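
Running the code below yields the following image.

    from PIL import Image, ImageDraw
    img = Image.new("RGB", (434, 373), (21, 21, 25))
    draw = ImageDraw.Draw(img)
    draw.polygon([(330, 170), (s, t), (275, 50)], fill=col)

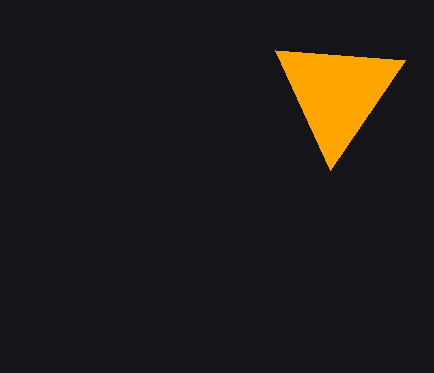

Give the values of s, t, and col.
s = 405; t = 60; col = 'orange'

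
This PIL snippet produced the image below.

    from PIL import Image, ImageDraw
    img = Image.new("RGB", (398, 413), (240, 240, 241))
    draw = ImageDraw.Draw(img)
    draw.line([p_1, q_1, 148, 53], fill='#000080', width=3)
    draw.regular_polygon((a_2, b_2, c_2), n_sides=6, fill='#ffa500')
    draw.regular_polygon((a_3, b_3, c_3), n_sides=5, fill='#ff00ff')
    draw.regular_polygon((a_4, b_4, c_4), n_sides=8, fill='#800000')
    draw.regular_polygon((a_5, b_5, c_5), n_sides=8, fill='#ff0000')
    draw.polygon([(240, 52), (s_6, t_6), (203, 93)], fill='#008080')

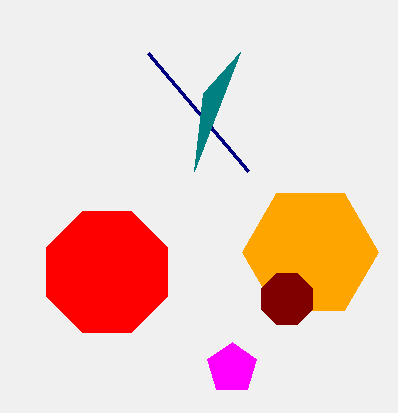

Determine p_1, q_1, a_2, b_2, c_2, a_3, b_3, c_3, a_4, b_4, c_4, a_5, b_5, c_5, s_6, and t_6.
p_1 = 248, q_1 = 171, a_2 = 310, b_2 = 252, c_2 = 68, a_3 = 232, b_3 = 368, c_3 = 26, a_4 = 287, b_4 = 299, c_4 = 28, a_5 = 107, b_5 = 272, c_5 = 65, s_6 = 194, t_6 = 171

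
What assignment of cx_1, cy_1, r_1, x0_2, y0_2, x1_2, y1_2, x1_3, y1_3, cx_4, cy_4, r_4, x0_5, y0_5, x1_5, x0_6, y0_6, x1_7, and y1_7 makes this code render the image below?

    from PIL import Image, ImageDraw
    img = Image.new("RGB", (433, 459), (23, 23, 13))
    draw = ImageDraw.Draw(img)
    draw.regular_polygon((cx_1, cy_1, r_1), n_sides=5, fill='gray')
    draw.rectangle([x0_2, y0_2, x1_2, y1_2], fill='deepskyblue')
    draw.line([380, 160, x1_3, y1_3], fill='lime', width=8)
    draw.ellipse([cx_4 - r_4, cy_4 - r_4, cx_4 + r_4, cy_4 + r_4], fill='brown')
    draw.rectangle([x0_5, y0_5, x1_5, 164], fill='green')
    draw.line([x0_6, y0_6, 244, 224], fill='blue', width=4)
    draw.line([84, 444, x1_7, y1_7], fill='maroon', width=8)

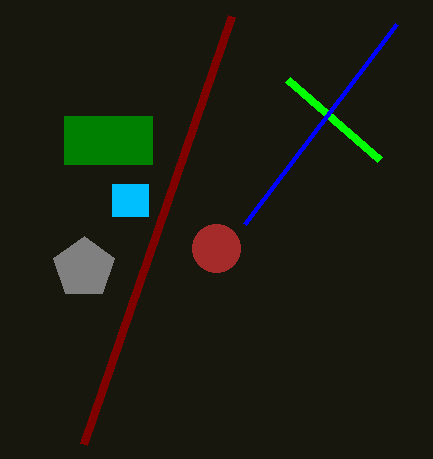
cx_1 = 84, cy_1 = 268, r_1 = 32, x0_2 = 112, y0_2 = 184, x1_2 = 148, y1_2 = 216, x1_3 = 288, y1_3 = 80, cx_4 = 216, cy_4 = 248, r_4 = 24, x0_5 = 64, y0_5 = 116, x1_5 = 152, x0_6 = 396, y0_6 = 24, x1_7 = 232, y1_7 = 16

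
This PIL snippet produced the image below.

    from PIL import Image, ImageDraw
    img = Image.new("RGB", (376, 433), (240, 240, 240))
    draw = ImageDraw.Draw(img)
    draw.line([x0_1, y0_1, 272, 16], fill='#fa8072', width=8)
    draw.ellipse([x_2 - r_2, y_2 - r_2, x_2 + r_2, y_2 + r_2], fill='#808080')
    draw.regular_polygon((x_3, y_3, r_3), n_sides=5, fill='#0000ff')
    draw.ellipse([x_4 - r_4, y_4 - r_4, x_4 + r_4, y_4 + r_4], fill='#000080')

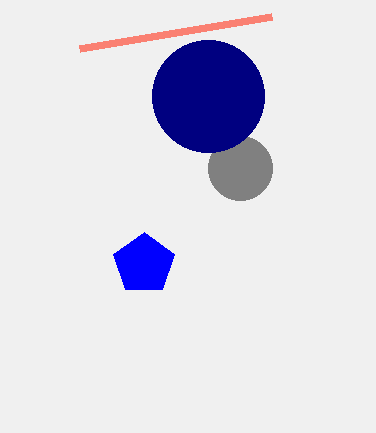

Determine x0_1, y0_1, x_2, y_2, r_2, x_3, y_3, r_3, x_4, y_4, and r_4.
x0_1 = 80
y0_1 = 48
x_2 = 240
y_2 = 168
r_2 = 32
x_3 = 144
y_3 = 264
r_3 = 32
x_4 = 208
y_4 = 96
r_4 = 56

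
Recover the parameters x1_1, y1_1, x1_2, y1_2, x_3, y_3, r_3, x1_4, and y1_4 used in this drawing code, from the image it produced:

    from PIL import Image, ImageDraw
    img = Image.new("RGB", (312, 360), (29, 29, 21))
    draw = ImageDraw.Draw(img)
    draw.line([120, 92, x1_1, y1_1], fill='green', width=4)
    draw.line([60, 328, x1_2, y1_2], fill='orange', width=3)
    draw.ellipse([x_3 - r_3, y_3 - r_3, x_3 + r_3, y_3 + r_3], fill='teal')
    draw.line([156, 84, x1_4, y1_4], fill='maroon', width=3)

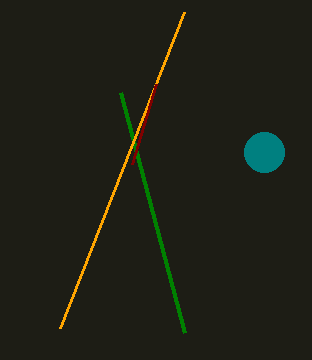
x1_1 = 184
y1_1 = 332
x1_2 = 184
y1_2 = 12
x_3 = 264
y_3 = 152
r_3 = 20
x1_4 = 132
y1_4 = 164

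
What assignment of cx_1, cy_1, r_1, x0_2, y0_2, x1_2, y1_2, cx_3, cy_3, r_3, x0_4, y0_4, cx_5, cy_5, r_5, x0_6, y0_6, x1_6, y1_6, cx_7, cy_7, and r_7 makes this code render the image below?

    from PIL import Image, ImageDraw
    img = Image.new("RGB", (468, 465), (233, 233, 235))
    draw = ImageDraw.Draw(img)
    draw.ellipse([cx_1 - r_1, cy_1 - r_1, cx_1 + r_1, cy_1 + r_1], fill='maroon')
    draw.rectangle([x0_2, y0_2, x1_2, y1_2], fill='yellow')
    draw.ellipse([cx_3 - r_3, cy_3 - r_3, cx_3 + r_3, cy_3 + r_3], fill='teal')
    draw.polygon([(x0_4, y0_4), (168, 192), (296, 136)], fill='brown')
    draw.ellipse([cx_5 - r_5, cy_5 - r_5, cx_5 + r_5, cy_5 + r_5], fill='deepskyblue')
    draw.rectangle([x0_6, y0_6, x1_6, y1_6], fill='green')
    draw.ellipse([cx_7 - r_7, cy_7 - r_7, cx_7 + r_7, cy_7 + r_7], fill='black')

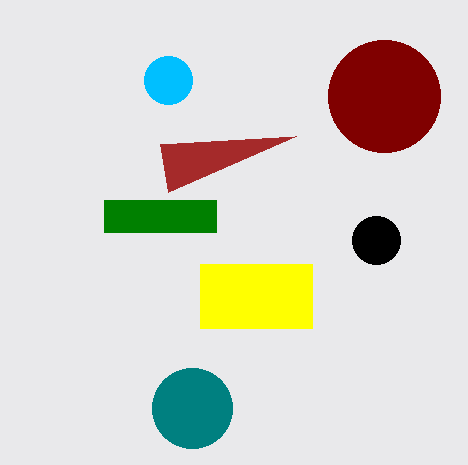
cx_1 = 384, cy_1 = 96, r_1 = 56, x0_2 = 200, y0_2 = 264, x1_2 = 312, y1_2 = 328, cx_3 = 192, cy_3 = 408, r_3 = 40, x0_4 = 160, y0_4 = 144, cx_5 = 168, cy_5 = 80, r_5 = 24, x0_6 = 104, y0_6 = 200, x1_6 = 216, y1_6 = 232, cx_7 = 376, cy_7 = 240, r_7 = 24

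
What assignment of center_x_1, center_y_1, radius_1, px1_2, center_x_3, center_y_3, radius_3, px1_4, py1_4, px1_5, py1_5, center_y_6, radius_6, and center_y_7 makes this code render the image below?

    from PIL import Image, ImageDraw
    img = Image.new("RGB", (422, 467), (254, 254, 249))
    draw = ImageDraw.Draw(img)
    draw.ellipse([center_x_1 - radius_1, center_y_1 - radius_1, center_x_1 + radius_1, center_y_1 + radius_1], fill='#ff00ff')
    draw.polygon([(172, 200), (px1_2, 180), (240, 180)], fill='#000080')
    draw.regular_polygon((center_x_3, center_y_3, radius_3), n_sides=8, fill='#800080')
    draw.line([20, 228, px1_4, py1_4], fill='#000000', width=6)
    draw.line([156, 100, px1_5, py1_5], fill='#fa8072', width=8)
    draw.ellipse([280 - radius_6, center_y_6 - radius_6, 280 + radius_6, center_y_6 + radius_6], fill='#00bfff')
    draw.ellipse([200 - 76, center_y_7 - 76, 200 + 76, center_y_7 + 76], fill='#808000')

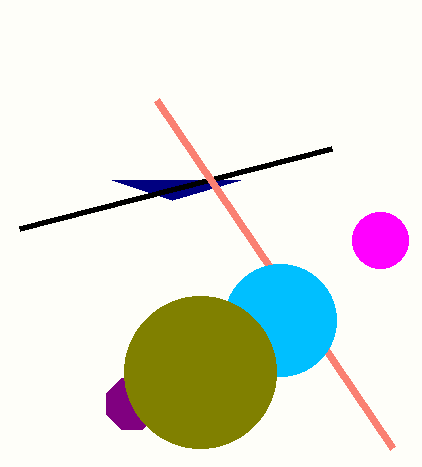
center_x_1 = 380, center_y_1 = 240, radius_1 = 28, px1_2 = 112, center_x_3 = 132, center_y_3 = 404, radius_3 = 28, px1_4 = 332, py1_4 = 148, px1_5 = 392, py1_5 = 448, center_y_6 = 320, radius_6 = 56, center_y_7 = 372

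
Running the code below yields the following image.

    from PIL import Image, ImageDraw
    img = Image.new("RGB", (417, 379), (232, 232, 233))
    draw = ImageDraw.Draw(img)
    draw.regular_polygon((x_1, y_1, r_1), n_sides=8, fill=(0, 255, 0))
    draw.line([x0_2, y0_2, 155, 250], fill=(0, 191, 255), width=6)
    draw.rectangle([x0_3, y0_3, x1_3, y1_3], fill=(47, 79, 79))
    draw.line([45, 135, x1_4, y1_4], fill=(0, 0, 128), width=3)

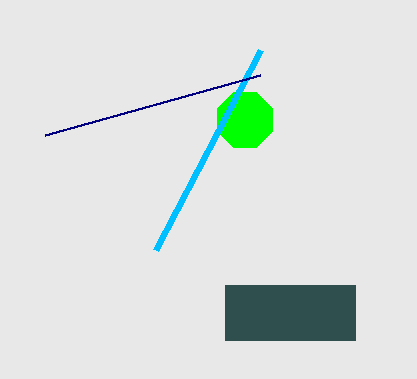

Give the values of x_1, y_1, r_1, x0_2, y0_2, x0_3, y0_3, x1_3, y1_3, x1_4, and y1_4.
x_1 = 245; y_1 = 120; r_1 = 30; x0_2 = 260; y0_2 = 50; x0_3 = 225; y0_3 = 285; x1_3 = 355; y1_3 = 340; x1_4 = 260; y1_4 = 75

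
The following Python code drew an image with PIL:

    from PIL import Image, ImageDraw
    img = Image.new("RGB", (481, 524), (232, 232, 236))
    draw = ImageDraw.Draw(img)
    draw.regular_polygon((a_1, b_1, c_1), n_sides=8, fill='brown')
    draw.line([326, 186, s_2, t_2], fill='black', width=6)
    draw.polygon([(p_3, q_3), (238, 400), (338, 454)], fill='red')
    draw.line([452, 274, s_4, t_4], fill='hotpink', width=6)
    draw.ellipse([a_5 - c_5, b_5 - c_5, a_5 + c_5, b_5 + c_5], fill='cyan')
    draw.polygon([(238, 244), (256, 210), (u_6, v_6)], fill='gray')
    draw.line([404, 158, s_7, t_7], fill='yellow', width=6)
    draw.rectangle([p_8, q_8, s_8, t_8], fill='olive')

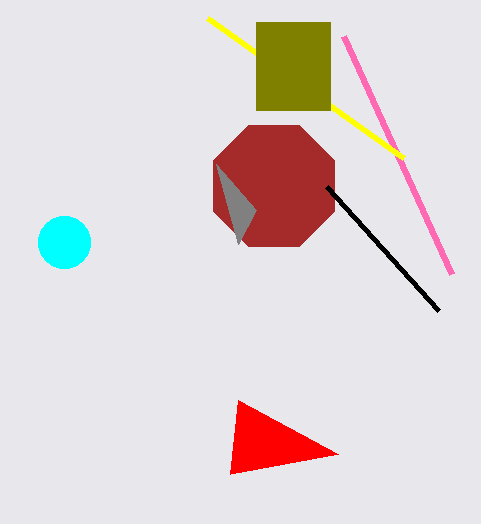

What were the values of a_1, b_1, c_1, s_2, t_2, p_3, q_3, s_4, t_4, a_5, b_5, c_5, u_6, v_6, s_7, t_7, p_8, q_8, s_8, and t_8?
a_1 = 274
b_1 = 186
c_1 = 66
s_2 = 438
t_2 = 310
p_3 = 230
q_3 = 474
s_4 = 344
t_4 = 36
a_5 = 64
b_5 = 242
c_5 = 26
u_6 = 216
v_6 = 164
s_7 = 208
t_7 = 18
p_8 = 256
q_8 = 22
s_8 = 330
t_8 = 110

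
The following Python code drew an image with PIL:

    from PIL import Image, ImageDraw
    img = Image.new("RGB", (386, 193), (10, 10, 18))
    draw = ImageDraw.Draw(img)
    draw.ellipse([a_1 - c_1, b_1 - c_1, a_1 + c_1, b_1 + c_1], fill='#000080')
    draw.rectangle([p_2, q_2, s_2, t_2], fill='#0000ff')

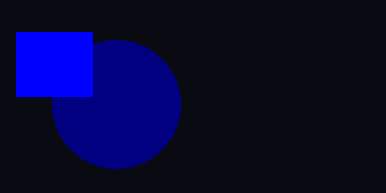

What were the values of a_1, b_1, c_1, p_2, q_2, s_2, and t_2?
a_1 = 116, b_1 = 104, c_1 = 64, p_2 = 16, q_2 = 32, s_2 = 92, t_2 = 96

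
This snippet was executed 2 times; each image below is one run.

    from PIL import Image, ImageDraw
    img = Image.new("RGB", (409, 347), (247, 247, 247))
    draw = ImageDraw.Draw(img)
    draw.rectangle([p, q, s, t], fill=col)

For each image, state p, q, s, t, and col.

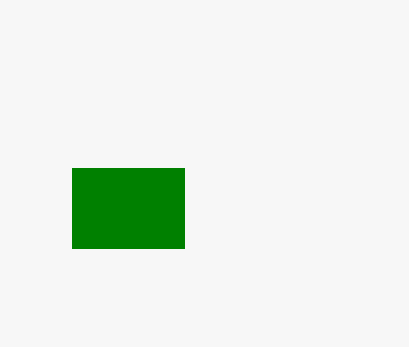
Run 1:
p = 72
q = 168
s = 184
t = 248
col = 'green'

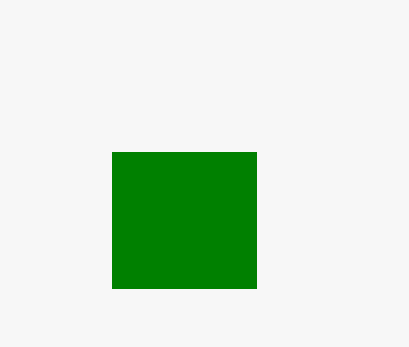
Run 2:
p = 112
q = 152
s = 256
t = 288
col = 'green'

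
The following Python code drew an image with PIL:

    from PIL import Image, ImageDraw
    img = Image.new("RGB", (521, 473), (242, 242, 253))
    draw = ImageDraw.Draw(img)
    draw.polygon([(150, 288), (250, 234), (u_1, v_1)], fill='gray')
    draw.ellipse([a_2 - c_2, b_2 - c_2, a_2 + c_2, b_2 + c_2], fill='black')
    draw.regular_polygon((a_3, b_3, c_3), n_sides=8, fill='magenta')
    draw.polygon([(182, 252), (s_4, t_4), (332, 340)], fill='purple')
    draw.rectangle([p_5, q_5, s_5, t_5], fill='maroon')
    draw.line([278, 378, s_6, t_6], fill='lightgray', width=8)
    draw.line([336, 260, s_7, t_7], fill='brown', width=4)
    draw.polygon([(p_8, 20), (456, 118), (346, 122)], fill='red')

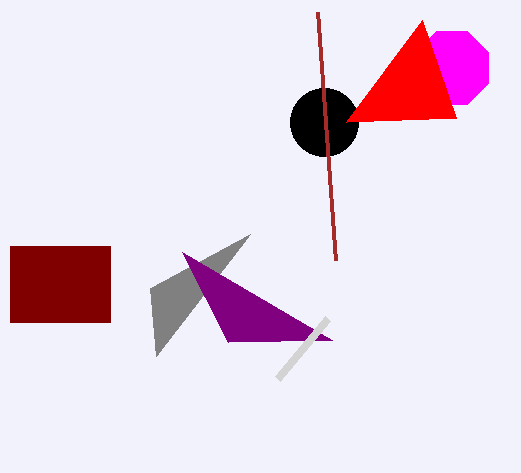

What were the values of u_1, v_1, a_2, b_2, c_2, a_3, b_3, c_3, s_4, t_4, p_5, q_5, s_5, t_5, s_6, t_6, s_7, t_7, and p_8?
u_1 = 156, v_1 = 356, a_2 = 324, b_2 = 122, c_2 = 34, a_3 = 452, b_3 = 68, c_3 = 40, s_4 = 228, t_4 = 342, p_5 = 10, q_5 = 246, s_5 = 110, t_5 = 322, s_6 = 328, t_6 = 318, s_7 = 318, t_7 = 12, p_8 = 422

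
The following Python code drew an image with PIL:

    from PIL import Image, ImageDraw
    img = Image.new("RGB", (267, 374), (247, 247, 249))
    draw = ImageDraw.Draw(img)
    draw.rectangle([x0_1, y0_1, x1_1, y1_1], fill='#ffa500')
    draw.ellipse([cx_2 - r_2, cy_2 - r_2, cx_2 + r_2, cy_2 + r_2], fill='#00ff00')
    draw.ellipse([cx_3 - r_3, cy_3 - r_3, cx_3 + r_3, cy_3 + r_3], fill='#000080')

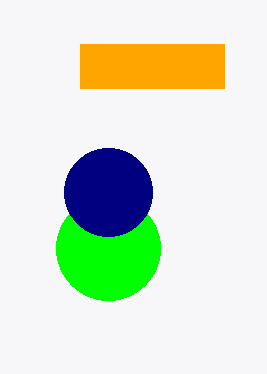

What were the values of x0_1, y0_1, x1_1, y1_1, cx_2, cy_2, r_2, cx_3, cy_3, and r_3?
x0_1 = 80
y0_1 = 44
x1_1 = 224
y1_1 = 88
cx_2 = 108
cy_2 = 248
r_2 = 52
cx_3 = 108
cy_3 = 192
r_3 = 44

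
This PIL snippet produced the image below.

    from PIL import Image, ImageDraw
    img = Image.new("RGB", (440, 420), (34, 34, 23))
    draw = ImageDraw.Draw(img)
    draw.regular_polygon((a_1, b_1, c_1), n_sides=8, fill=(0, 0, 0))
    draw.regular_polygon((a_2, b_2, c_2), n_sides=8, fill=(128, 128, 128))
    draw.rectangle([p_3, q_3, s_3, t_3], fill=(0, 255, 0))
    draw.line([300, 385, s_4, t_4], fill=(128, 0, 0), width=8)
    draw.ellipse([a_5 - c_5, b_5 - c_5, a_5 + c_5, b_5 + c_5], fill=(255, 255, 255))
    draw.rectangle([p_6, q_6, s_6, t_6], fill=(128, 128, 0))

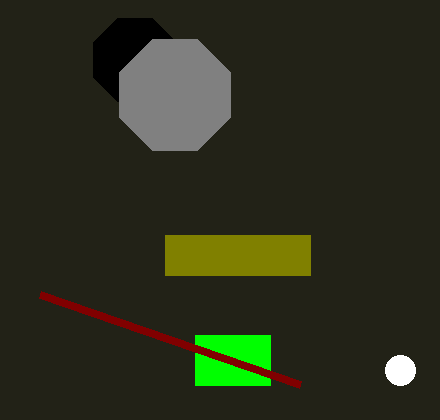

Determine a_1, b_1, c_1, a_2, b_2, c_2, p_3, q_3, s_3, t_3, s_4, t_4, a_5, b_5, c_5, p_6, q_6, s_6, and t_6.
a_1 = 135; b_1 = 60; c_1 = 45; a_2 = 175; b_2 = 95; c_2 = 60; p_3 = 195; q_3 = 335; s_3 = 270; t_3 = 385; s_4 = 40; t_4 = 295; a_5 = 400; b_5 = 370; c_5 = 15; p_6 = 165; q_6 = 235; s_6 = 310; t_6 = 275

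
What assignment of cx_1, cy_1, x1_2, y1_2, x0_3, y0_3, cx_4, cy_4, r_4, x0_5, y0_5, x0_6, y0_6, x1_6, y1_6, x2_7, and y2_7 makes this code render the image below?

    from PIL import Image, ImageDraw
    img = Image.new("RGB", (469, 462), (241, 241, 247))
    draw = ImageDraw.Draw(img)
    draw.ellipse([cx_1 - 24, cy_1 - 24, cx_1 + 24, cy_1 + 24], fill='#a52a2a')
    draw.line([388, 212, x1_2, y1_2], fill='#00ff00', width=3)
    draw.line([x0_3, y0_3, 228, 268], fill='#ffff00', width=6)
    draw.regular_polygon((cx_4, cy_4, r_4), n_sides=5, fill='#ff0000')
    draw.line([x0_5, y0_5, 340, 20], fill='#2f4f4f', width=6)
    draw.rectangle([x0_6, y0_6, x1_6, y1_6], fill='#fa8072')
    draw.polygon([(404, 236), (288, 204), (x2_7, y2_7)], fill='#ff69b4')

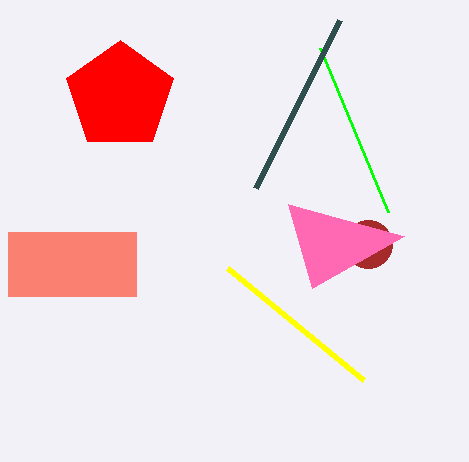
cx_1 = 368; cy_1 = 244; x1_2 = 320; y1_2 = 48; x0_3 = 364; y0_3 = 380; cx_4 = 120; cy_4 = 96; r_4 = 56; x0_5 = 256; y0_5 = 188; x0_6 = 8; y0_6 = 232; x1_6 = 136; y1_6 = 296; x2_7 = 312; y2_7 = 288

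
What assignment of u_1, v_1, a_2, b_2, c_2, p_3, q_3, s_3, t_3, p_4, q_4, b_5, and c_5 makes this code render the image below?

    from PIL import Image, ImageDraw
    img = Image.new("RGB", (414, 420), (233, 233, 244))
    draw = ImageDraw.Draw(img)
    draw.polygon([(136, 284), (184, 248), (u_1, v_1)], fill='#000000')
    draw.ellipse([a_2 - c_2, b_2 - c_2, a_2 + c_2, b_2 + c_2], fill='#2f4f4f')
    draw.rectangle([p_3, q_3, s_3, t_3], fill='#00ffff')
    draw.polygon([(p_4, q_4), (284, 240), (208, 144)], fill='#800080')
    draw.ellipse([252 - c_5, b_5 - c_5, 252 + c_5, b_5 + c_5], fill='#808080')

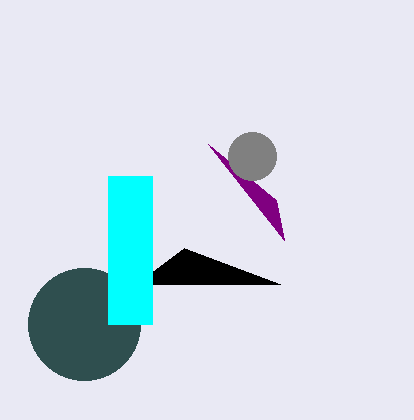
u_1 = 280
v_1 = 284
a_2 = 84
b_2 = 324
c_2 = 56
p_3 = 108
q_3 = 176
s_3 = 152
t_3 = 324
p_4 = 276
q_4 = 200
b_5 = 156
c_5 = 24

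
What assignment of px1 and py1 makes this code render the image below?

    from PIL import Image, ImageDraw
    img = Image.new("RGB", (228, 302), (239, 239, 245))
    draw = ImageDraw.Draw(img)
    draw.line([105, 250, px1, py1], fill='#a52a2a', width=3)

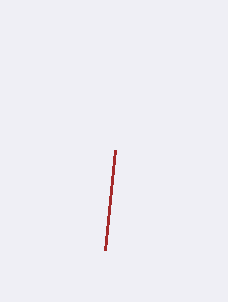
px1 = 115
py1 = 150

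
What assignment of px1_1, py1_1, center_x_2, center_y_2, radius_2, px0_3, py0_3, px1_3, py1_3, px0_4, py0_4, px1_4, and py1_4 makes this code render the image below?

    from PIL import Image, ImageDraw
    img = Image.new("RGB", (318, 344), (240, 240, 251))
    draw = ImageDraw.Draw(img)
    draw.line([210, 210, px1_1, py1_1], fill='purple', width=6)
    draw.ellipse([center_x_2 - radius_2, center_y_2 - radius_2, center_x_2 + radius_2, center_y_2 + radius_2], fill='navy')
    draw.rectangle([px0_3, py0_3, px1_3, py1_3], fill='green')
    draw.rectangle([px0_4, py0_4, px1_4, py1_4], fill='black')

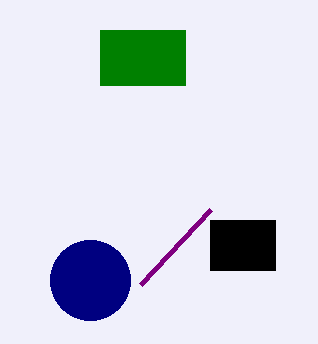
px1_1 = 140; py1_1 = 285; center_x_2 = 90; center_y_2 = 280; radius_2 = 40; px0_3 = 100; py0_3 = 30; px1_3 = 185; py1_3 = 85; px0_4 = 210; py0_4 = 220; px1_4 = 275; py1_4 = 270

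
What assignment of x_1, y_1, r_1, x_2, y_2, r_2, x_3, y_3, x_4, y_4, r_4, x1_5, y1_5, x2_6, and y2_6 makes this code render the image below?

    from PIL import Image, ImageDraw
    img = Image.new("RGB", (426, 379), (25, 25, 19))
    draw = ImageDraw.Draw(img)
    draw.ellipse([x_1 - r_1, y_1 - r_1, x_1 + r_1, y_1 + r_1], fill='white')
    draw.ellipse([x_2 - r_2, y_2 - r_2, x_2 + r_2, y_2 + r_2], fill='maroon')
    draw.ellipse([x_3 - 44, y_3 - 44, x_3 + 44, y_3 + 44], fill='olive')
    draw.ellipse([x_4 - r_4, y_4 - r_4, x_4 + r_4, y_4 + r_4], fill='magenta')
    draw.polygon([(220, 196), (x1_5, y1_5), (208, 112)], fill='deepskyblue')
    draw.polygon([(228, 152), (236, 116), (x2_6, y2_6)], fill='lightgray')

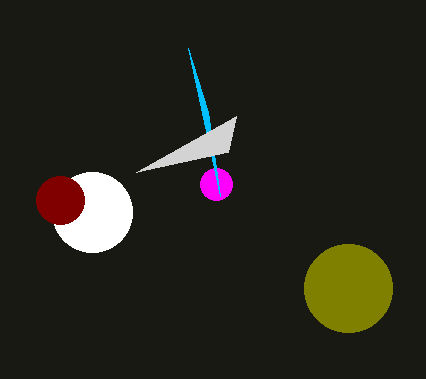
x_1 = 92
y_1 = 212
r_1 = 40
x_2 = 60
y_2 = 200
r_2 = 24
x_3 = 348
y_3 = 288
x_4 = 216
y_4 = 184
r_4 = 16
x1_5 = 188
y1_5 = 48
x2_6 = 136
y2_6 = 172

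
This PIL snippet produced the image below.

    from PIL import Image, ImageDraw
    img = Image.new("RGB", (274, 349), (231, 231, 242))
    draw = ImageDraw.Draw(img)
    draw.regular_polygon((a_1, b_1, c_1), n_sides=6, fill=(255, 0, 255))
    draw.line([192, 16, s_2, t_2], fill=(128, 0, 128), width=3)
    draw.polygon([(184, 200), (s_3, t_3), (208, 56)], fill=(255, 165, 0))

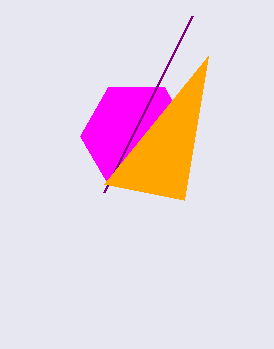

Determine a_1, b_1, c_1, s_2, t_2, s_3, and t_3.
a_1 = 136, b_1 = 136, c_1 = 56, s_2 = 104, t_2 = 192, s_3 = 104, t_3 = 184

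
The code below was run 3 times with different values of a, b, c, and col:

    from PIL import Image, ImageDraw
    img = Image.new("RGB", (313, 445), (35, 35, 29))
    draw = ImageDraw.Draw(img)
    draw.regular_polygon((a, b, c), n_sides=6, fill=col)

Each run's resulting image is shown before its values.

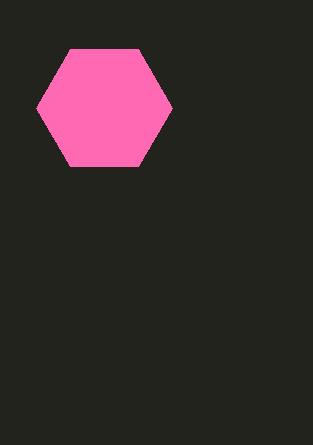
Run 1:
a = 104
b = 108
c = 68
col = 'hotpink'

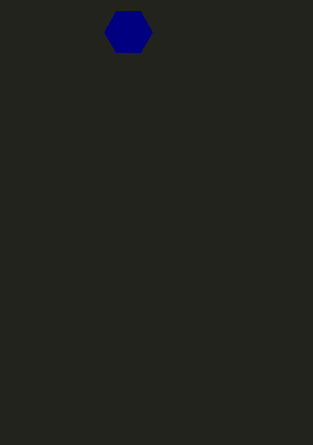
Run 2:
a = 128
b = 32
c = 24
col = 'navy'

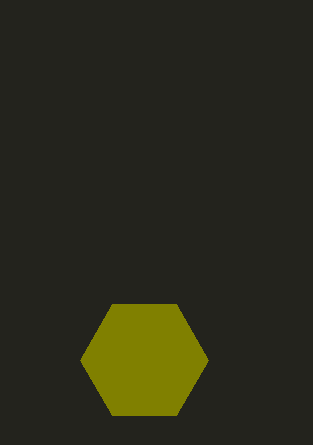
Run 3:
a = 144; b = 360; c = 64; col = 'olive'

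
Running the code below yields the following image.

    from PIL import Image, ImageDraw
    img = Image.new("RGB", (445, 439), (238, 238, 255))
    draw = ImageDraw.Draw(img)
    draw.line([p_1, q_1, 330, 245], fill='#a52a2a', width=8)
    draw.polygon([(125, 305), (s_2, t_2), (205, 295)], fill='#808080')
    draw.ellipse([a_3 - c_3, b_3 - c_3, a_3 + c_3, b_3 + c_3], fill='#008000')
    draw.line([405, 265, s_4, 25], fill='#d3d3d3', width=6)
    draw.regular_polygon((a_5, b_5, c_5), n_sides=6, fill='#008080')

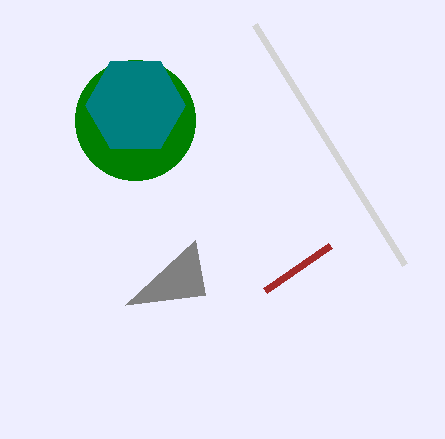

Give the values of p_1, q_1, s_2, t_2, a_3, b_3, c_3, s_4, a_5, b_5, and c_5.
p_1 = 265, q_1 = 290, s_2 = 195, t_2 = 240, a_3 = 135, b_3 = 120, c_3 = 60, s_4 = 255, a_5 = 135, b_5 = 105, c_5 = 50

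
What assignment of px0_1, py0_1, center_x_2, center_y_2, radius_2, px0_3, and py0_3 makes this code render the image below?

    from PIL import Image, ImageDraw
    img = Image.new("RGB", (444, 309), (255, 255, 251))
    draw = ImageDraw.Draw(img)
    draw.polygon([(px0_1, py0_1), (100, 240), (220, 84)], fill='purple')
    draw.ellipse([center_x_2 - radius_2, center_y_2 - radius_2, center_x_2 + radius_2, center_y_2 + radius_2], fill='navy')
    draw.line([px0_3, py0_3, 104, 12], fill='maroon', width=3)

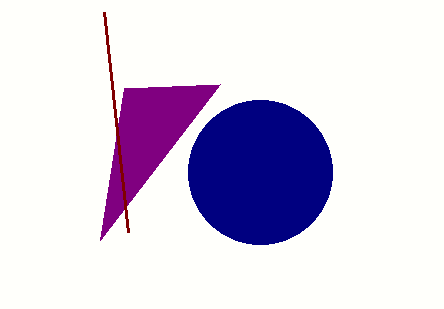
px0_1 = 124; py0_1 = 88; center_x_2 = 260; center_y_2 = 172; radius_2 = 72; px0_3 = 128; py0_3 = 232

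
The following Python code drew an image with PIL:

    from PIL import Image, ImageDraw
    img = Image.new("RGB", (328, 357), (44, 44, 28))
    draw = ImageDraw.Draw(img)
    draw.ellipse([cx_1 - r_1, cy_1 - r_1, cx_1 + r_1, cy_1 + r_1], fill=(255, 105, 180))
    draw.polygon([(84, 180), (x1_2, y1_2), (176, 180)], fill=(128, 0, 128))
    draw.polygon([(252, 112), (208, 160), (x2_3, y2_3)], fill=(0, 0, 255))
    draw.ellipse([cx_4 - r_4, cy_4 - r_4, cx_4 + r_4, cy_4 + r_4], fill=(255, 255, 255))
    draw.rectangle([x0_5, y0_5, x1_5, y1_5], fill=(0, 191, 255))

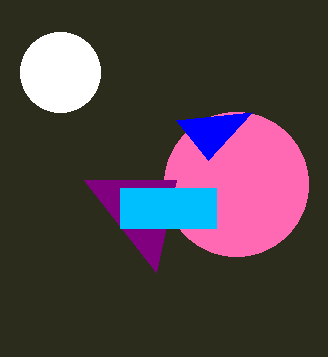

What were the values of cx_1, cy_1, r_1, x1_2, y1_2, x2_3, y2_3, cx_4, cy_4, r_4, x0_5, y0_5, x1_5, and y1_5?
cx_1 = 236
cy_1 = 184
r_1 = 72
x1_2 = 156
y1_2 = 272
x2_3 = 176
y2_3 = 120
cx_4 = 60
cy_4 = 72
r_4 = 40
x0_5 = 120
y0_5 = 188
x1_5 = 216
y1_5 = 228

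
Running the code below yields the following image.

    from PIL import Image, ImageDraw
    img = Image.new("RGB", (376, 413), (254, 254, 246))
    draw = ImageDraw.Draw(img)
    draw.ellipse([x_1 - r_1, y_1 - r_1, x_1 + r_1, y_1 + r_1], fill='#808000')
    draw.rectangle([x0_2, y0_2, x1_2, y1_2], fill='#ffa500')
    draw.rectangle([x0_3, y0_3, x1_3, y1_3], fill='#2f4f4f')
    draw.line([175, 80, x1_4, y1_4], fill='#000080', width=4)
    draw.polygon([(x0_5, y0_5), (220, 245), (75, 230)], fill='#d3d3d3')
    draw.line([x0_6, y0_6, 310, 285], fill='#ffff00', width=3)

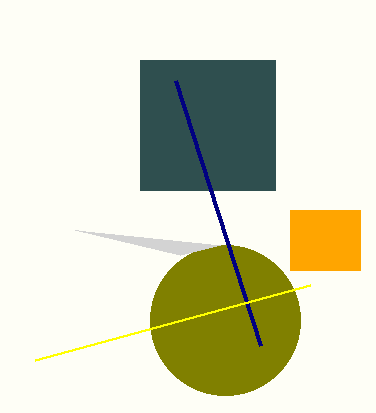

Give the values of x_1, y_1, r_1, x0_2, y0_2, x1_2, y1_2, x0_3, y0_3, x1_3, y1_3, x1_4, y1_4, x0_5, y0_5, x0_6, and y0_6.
x_1 = 225, y_1 = 320, r_1 = 75, x0_2 = 290, y0_2 = 210, x1_2 = 360, y1_2 = 270, x0_3 = 140, y0_3 = 60, x1_3 = 275, y1_3 = 190, x1_4 = 260, y1_4 = 345, x0_5 = 180, y0_5 = 255, x0_6 = 35, y0_6 = 360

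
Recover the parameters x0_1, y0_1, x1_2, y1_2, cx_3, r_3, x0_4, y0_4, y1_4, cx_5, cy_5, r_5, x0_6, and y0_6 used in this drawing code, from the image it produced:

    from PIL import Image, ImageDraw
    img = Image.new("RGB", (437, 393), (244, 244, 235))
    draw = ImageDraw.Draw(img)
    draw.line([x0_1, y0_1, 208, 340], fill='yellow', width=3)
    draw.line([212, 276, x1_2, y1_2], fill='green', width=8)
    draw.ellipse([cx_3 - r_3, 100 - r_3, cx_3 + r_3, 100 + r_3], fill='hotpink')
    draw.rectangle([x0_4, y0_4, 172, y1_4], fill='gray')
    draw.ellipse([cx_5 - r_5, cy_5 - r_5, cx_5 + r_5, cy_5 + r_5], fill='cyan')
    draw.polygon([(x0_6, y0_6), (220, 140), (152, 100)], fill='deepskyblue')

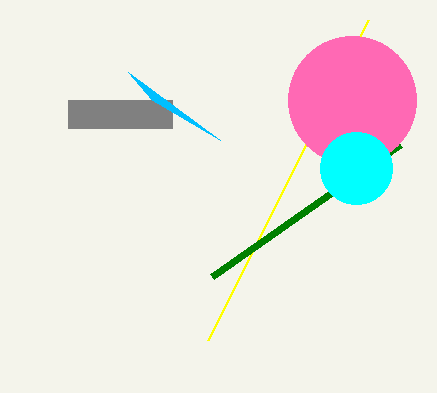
x0_1 = 368
y0_1 = 20
x1_2 = 400
y1_2 = 144
cx_3 = 352
r_3 = 64
x0_4 = 68
y0_4 = 100
y1_4 = 128
cx_5 = 356
cy_5 = 168
r_5 = 36
x0_6 = 128
y0_6 = 72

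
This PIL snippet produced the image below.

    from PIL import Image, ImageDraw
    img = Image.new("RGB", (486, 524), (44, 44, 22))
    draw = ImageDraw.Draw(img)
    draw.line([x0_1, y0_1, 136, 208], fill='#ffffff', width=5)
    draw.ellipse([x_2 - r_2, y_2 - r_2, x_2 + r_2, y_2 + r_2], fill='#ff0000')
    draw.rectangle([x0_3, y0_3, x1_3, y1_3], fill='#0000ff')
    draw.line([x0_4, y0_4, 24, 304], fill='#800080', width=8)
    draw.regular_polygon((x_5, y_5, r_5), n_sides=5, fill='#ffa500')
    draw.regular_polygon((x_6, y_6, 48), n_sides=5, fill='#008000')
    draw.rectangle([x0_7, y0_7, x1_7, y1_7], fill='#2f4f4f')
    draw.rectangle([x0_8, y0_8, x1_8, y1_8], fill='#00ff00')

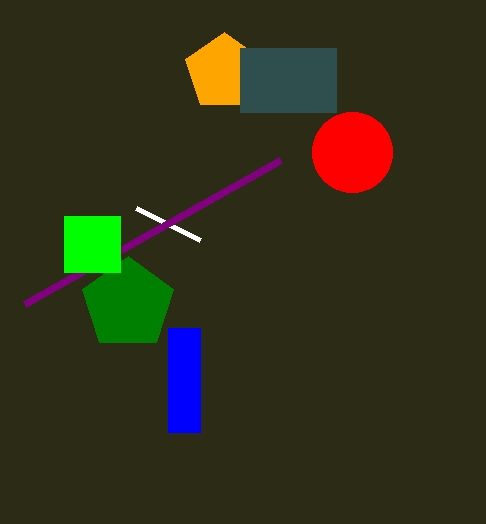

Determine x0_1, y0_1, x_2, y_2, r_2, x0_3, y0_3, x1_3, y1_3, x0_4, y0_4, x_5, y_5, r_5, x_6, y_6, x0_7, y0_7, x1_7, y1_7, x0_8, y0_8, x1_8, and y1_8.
x0_1 = 200
y0_1 = 240
x_2 = 352
y_2 = 152
r_2 = 40
x0_3 = 168
y0_3 = 328
x1_3 = 200
y1_3 = 432
x0_4 = 280
y0_4 = 160
x_5 = 224
y_5 = 72
r_5 = 40
x_6 = 128
y_6 = 304
x0_7 = 240
y0_7 = 48
x1_7 = 336
y1_7 = 112
x0_8 = 64
y0_8 = 216
x1_8 = 120
y1_8 = 272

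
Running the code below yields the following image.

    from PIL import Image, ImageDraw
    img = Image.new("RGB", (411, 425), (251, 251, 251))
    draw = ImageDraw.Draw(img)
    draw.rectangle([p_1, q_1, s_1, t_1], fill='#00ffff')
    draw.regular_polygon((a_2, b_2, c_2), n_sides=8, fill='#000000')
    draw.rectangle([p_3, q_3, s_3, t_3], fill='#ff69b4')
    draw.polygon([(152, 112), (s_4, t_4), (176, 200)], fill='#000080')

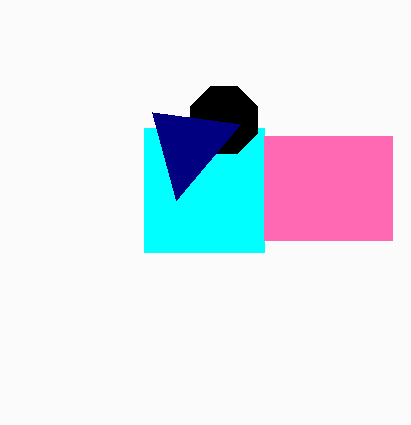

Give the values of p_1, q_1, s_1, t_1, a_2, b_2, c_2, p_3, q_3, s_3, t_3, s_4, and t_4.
p_1 = 144
q_1 = 128
s_1 = 264
t_1 = 252
a_2 = 224
b_2 = 120
c_2 = 36
p_3 = 264
q_3 = 136
s_3 = 392
t_3 = 240
s_4 = 240
t_4 = 124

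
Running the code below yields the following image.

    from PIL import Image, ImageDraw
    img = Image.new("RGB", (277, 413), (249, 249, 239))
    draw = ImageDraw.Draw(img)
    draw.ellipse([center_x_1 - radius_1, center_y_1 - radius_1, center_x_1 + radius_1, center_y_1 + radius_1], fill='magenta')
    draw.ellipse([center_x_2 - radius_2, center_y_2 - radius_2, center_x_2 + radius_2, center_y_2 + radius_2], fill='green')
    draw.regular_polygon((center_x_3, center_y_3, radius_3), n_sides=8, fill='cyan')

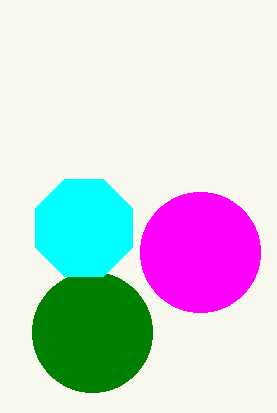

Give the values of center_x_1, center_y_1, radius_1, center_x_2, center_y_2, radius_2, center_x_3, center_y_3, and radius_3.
center_x_1 = 200, center_y_1 = 252, radius_1 = 60, center_x_2 = 92, center_y_2 = 332, radius_2 = 60, center_x_3 = 84, center_y_3 = 228, radius_3 = 52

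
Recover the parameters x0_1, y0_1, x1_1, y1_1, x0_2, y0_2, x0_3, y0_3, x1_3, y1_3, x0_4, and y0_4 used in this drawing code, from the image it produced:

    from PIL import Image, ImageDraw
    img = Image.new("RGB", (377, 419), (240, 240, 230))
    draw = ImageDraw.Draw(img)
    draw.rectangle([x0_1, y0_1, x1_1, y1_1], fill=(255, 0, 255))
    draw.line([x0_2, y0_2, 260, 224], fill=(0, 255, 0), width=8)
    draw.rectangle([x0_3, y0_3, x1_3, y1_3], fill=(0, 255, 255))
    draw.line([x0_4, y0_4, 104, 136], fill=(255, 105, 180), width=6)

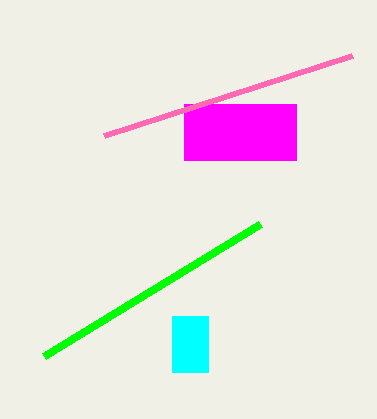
x0_1 = 184
y0_1 = 104
x1_1 = 296
y1_1 = 160
x0_2 = 44
y0_2 = 356
x0_3 = 172
y0_3 = 316
x1_3 = 208
y1_3 = 372
x0_4 = 352
y0_4 = 56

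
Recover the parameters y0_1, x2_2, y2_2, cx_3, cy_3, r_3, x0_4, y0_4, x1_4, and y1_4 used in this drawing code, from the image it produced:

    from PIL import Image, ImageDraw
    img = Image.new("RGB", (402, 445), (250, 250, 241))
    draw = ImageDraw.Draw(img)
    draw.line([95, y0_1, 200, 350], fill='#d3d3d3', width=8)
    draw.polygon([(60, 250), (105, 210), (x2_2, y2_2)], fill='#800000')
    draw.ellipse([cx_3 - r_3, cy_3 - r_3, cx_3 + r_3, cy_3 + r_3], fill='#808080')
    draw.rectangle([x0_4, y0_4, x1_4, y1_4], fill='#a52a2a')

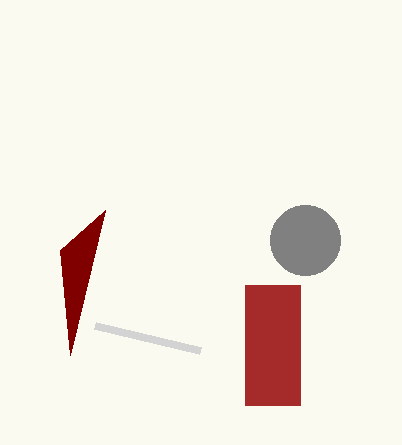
y0_1 = 325, x2_2 = 70, y2_2 = 355, cx_3 = 305, cy_3 = 240, r_3 = 35, x0_4 = 245, y0_4 = 285, x1_4 = 300, y1_4 = 405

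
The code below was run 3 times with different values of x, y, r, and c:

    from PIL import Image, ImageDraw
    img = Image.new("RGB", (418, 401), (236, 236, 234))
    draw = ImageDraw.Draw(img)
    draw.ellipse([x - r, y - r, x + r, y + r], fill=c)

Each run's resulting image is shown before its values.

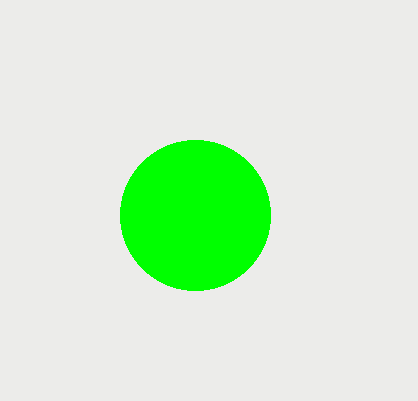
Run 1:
x = 195, y = 215, r = 75, c = 'lime'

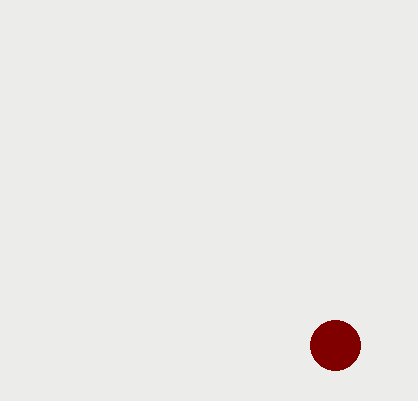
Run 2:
x = 335
y = 345
r = 25
c = 'maroon'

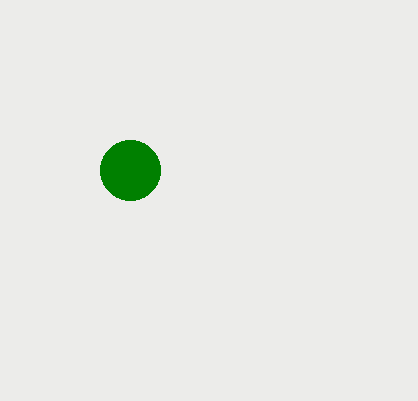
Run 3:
x = 130; y = 170; r = 30; c = 'green'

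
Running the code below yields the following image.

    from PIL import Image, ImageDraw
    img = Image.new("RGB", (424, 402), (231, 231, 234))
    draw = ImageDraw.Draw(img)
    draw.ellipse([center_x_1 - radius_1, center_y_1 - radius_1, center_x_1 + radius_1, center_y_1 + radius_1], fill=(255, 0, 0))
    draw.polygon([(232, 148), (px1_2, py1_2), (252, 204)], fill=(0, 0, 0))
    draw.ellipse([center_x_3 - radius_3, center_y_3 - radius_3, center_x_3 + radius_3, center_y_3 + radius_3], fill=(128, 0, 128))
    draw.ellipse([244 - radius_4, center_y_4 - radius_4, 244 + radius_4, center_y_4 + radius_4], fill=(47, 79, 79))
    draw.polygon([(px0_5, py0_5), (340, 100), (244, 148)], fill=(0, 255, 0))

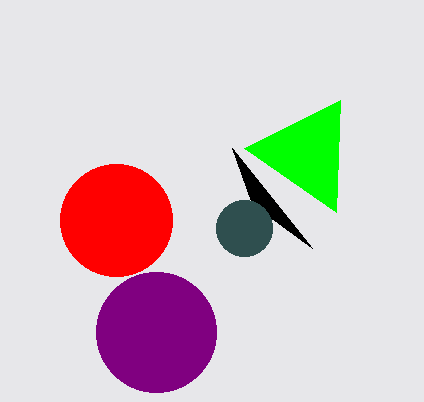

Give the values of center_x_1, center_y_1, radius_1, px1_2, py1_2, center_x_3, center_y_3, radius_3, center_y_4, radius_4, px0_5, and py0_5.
center_x_1 = 116; center_y_1 = 220; radius_1 = 56; px1_2 = 312; py1_2 = 248; center_x_3 = 156; center_y_3 = 332; radius_3 = 60; center_y_4 = 228; radius_4 = 28; px0_5 = 336; py0_5 = 212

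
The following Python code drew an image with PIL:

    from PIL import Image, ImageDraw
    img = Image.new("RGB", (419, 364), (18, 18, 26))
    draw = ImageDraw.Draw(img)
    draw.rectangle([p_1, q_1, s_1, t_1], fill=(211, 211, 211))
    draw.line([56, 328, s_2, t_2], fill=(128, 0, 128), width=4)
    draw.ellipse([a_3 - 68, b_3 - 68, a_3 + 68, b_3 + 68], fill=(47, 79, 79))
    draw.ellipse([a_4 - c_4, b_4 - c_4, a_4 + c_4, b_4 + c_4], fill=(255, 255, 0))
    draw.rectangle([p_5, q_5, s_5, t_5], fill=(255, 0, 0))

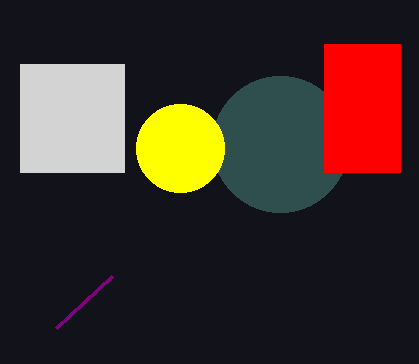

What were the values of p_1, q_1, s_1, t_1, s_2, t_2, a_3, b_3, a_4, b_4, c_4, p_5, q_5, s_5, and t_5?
p_1 = 20
q_1 = 64
s_1 = 124
t_1 = 172
s_2 = 112
t_2 = 276
a_3 = 280
b_3 = 144
a_4 = 180
b_4 = 148
c_4 = 44
p_5 = 324
q_5 = 44
s_5 = 400
t_5 = 172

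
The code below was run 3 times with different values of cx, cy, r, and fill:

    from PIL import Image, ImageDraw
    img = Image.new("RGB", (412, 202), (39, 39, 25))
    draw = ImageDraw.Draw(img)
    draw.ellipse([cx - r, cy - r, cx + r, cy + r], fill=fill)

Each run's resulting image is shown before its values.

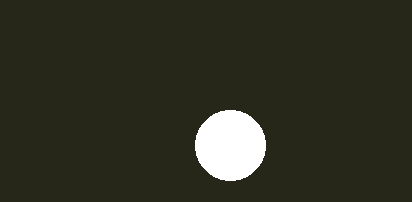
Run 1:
cx = 230
cy = 145
r = 35
fill = 'white'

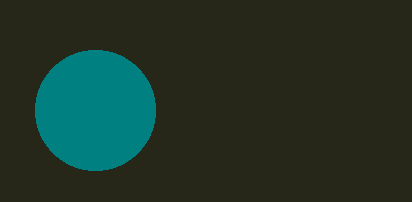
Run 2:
cx = 95; cy = 110; r = 60; fill = 'teal'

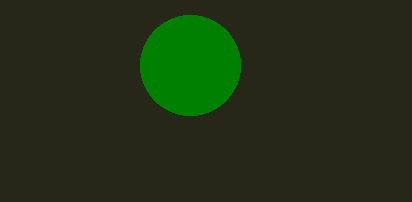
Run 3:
cx = 190; cy = 65; r = 50; fill = 'green'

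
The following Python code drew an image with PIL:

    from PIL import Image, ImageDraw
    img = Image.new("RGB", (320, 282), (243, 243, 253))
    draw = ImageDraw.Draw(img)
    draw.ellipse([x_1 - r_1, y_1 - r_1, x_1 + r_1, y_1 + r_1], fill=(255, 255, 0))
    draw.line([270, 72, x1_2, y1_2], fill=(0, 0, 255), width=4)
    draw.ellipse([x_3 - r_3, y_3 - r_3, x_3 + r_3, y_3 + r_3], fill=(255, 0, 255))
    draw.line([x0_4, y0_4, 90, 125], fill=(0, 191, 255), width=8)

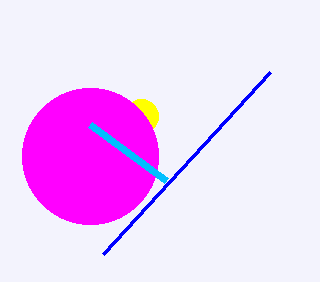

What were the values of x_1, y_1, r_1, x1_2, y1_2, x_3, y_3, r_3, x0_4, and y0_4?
x_1 = 141
y_1 = 116
r_1 = 17
x1_2 = 103
y1_2 = 254
x_3 = 90
y_3 = 156
r_3 = 68
x0_4 = 166
y0_4 = 181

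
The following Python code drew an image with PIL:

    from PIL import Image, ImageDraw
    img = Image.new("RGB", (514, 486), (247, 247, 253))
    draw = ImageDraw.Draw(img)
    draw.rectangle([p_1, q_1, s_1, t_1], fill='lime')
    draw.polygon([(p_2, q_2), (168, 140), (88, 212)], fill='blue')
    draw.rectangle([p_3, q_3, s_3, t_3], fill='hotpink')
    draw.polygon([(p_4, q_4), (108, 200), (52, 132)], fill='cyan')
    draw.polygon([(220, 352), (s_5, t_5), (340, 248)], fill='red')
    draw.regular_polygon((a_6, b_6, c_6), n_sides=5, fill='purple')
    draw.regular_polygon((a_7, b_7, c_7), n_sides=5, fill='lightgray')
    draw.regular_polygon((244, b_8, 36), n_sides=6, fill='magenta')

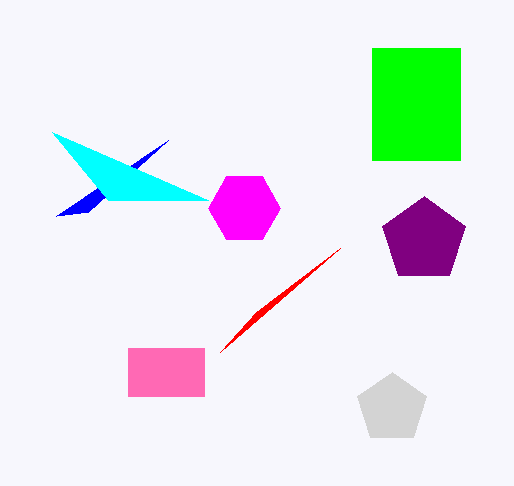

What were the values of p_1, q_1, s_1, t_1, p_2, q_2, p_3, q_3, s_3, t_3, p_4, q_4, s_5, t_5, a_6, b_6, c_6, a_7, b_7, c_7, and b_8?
p_1 = 372, q_1 = 48, s_1 = 460, t_1 = 160, p_2 = 56, q_2 = 216, p_3 = 128, q_3 = 348, s_3 = 204, t_3 = 396, p_4 = 208, q_4 = 200, s_5 = 256, t_5 = 312, a_6 = 424, b_6 = 240, c_6 = 44, a_7 = 392, b_7 = 408, c_7 = 36, b_8 = 208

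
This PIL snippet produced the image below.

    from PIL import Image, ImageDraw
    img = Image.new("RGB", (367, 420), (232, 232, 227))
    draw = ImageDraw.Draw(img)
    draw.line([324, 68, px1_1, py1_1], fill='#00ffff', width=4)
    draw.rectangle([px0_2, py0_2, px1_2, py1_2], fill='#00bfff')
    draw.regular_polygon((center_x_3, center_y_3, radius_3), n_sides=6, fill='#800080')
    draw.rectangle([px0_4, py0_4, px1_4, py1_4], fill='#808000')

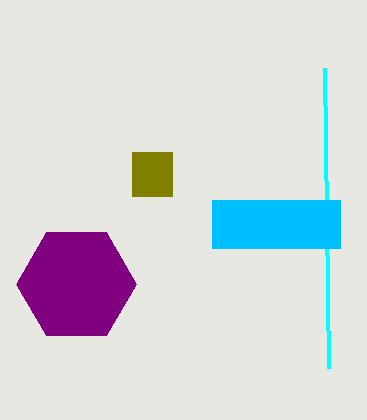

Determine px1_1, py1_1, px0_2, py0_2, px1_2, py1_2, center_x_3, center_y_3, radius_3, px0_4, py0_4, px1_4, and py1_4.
px1_1 = 328; py1_1 = 368; px0_2 = 212; py0_2 = 200; px1_2 = 340; py1_2 = 248; center_x_3 = 76; center_y_3 = 284; radius_3 = 60; px0_4 = 132; py0_4 = 152; px1_4 = 172; py1_4 = 196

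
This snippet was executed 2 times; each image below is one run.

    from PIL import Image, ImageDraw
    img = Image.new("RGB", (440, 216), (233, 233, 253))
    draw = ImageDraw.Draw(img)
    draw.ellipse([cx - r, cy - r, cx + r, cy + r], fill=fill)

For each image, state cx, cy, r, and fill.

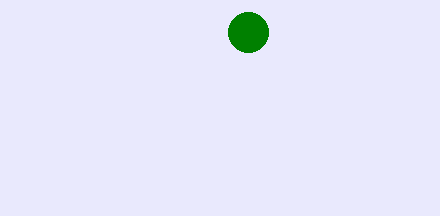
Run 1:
cx = 248
cy = 32
r = 20
fill = 'green'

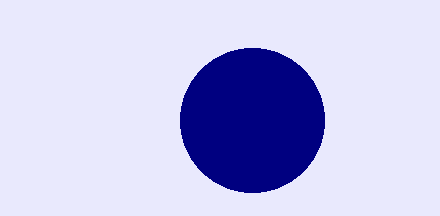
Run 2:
cx = 252; cy = 120; r = 72; fill = 'navy'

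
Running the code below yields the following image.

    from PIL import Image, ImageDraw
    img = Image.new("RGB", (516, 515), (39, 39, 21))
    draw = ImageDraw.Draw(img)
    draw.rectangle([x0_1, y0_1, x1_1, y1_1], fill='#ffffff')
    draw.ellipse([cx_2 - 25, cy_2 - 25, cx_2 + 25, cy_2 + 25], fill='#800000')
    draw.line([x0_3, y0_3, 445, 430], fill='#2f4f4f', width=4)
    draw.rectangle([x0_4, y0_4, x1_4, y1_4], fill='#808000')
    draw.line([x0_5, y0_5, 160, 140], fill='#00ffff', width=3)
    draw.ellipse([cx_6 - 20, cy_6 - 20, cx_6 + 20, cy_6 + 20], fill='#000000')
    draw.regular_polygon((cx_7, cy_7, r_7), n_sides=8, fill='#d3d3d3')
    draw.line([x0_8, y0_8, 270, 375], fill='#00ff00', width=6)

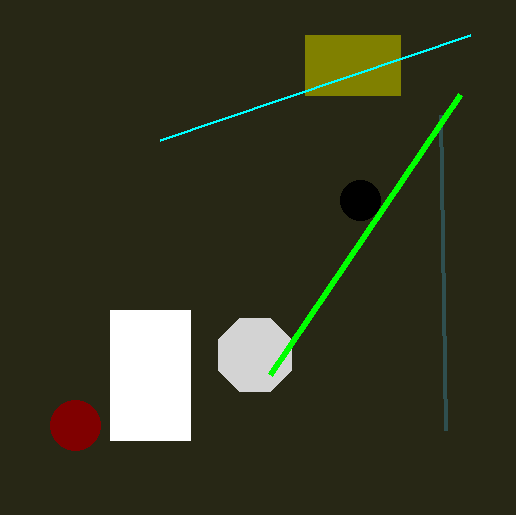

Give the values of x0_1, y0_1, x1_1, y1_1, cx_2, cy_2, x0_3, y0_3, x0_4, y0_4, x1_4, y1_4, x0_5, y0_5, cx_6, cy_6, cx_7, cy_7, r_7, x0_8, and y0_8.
x0_1 = 110; y0_1 = 310; x1_1 = 190; y1_1 = 440; cx_2 = 75; cy_2 = 425; x0_3 = 440; y0_3 = 115; x0_4 = 305; y0_4 = 35; x1_4 = 400; y1_4 = 95; x0_5 = 470; y0_5 = 35; cx_6 = 360; cy_6 = 200; cx_7 = 255; cy_7 = 355; r_7 = 40; x0_8 = 460; y0_8 = 95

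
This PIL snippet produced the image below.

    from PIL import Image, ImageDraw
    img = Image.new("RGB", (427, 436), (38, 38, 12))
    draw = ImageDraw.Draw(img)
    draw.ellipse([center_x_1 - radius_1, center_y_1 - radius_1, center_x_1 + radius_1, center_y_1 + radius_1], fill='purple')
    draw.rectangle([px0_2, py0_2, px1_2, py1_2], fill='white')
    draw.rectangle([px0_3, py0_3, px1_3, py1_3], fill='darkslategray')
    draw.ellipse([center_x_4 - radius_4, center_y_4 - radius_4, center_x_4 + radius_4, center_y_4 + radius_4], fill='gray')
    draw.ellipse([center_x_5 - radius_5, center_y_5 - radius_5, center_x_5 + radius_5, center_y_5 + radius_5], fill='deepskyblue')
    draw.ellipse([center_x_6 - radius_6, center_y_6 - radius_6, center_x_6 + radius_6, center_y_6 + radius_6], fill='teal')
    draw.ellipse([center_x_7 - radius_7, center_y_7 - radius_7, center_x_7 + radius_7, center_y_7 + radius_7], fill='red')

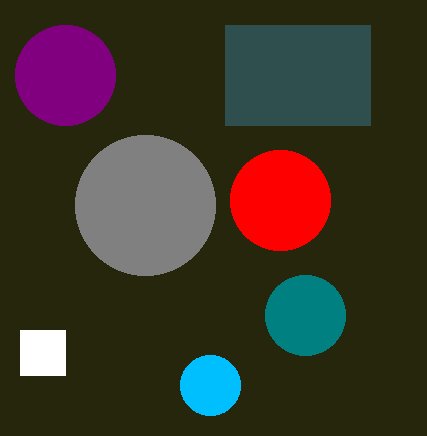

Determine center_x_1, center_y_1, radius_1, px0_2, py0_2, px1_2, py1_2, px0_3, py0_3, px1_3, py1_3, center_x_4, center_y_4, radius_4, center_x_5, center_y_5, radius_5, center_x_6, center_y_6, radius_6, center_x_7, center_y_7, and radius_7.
center_x_1 = 65, center_y_1 = 75, radius_1 = 50, px0_2 = 20, py0_2 = 330, px1_2 = 65, py1_2 = 375, px0_3 = 225, py0_3 = 25, px1_3 = 370, py1_3 = 125, center_x_4 = 145, center_y_4 = 205, radius_4 = 70, center_x_5 = 210, center_y_5 = 385, radius_5 = 30, center_x_6 = 305, center_y_6 = 315, radius_6 = 40, center_x_7 = 280, center_y_7 = 200, radius_7 = 50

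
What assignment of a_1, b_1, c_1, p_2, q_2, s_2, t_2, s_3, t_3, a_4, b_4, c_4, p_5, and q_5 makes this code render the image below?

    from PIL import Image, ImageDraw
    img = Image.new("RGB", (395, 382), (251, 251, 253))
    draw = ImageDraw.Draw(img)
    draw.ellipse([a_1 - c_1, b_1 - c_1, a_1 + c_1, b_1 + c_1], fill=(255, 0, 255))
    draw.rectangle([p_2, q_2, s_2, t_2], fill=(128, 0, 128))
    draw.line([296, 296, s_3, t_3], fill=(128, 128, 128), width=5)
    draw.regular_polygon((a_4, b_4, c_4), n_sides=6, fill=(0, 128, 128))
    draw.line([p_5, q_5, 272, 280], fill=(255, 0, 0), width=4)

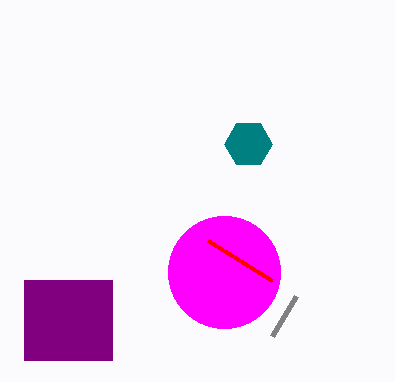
a_1 = 224, b_1 = 272, c_1 = 56, p_2 = 24, q_2 = 280, s_2 = 112, t_2 = 360, s_3 = 272, t_3 = 336, a_4 = 248, b_4 = 144, c_4 = 24, p_5 = 208, q_5 = 240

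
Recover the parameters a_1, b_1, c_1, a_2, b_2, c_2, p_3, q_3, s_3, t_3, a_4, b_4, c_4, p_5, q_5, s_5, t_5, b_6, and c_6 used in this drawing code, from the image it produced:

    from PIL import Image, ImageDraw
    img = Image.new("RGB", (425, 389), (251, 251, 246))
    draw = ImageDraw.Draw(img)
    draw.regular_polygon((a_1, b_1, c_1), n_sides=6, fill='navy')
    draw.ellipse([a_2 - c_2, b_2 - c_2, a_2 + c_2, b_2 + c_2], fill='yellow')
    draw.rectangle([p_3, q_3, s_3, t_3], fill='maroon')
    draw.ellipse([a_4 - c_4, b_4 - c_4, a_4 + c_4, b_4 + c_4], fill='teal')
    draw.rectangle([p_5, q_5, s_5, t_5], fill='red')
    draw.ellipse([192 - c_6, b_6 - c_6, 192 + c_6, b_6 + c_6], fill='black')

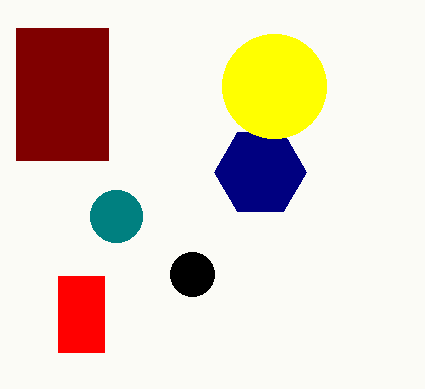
a_1 = 260
b_1 = 172
c_1 = 46
a_2 = 274
b_2 = 86
c_2 = 52
p_3 = 16
q_3 = 28
s_3 = 108
t_3 = 160
a_4 = 116
b_4 = 216
c_4 = 26
p_5 = 58
q_5 = 276
s_5 = 104
t_5 = 352
b_6 = 274
c_6 = 22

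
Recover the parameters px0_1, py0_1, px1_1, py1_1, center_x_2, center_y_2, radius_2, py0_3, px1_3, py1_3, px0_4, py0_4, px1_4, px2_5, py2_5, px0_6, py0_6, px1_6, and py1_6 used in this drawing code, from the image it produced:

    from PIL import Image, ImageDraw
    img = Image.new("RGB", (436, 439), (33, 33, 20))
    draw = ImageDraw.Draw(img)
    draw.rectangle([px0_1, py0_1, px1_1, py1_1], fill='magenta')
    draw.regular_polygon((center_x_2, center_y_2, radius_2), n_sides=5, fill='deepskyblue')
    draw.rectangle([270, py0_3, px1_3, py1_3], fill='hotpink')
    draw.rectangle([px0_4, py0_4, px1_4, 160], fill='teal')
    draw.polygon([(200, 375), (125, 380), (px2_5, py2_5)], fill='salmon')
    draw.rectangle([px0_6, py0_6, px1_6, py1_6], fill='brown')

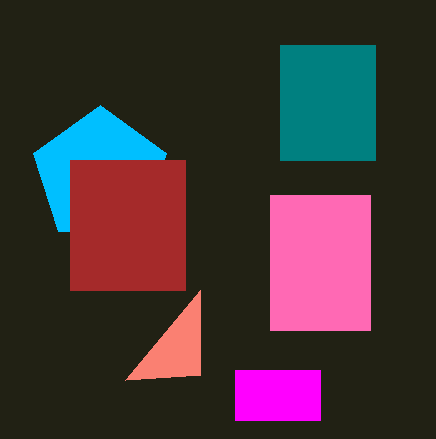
px0_1 = 235
py0_1 = 370
px1_1 = 320
py1_1 = 420
center_x_2 = 100
center_y_2 = 175
radius_2 = 70
py0_3 = 195
px1_3 = 370
py1_3 = 330
px0_4 = 280
py0_4 = 45
px1_4 = 375
px2_5 = 200
py2_5 = 290
px0_6 = 70
py0_6 = 160
px1_6 = 185
py1_6 = 290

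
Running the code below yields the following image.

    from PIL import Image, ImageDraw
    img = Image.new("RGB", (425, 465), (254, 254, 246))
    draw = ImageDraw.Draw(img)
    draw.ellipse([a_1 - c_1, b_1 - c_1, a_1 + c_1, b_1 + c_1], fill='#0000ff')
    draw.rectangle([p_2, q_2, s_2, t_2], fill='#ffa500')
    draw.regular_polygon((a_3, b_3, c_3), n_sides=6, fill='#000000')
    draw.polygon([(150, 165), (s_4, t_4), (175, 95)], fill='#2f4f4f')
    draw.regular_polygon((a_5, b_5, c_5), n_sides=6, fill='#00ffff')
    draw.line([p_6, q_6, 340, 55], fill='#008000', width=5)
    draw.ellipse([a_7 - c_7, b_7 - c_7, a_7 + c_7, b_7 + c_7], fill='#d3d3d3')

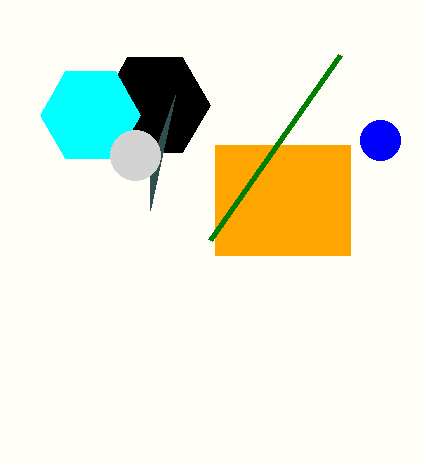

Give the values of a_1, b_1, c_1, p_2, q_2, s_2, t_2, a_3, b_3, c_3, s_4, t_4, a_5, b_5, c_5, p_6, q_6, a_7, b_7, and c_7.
a_1 = 380, b_1 = 140, c_1 = 20, p_2 = 215, q_2 = 145, s_2 = 350, t_2 = 255, a_3 = 155, b_3 = 105, c_3 = 55, s_4 = 150, t_4 = 210, a_5 = 90, b_5 = 115, c_5 = 50, p_6 = 210, q_6 = 240, a_7 = 135, b_7 = 155, c_7 = 25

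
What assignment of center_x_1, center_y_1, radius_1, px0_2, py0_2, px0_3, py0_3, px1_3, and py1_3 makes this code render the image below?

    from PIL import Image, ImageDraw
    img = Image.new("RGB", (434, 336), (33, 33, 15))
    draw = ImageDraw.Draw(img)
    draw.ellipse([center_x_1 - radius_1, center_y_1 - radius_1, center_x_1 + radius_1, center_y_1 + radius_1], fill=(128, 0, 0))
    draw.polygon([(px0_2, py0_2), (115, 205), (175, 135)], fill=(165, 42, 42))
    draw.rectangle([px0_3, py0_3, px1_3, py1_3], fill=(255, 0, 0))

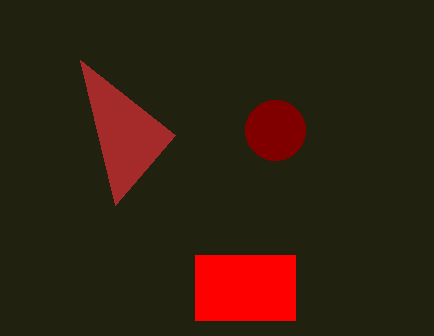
center_x_1 = 275, center_y_1 = 130, radius_1 = 30, px0_2 = 80, py0_2 = 60, px0_3 = 195, py0_3 = 255, px1_3 = 295, py1_3 = 320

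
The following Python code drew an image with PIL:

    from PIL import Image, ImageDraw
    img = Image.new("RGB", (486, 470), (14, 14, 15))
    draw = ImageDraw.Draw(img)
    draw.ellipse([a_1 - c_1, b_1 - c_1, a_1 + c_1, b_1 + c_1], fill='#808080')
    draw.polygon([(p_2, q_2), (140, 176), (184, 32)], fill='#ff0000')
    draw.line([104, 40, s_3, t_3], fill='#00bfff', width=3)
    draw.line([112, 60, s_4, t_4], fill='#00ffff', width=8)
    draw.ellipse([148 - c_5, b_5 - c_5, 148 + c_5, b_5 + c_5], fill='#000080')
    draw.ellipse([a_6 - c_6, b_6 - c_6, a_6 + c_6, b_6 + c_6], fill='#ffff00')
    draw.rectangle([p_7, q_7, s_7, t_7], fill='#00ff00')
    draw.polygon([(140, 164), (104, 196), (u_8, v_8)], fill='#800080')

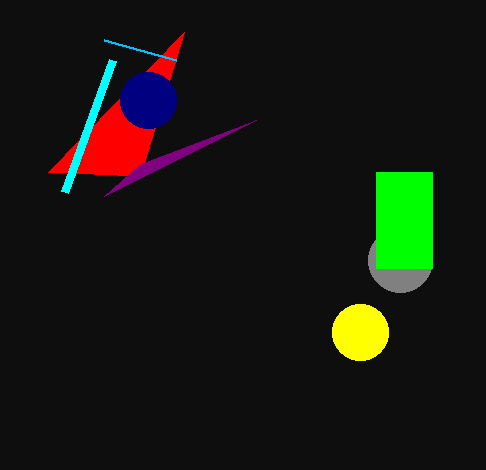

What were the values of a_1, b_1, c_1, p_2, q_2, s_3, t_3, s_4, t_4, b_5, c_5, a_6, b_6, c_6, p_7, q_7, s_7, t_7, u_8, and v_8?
a_1 = 400
b_1 = 260
c_1 = 32
p_2 = 48
q_2 = 172
s_3 = 176
t_3 = 60
s_4 = 64
t_4 = 192
b_5 = 100
c_5 = 28
a_6 = 360
b_6 = 332
c_6 = 28
p_7 = 376
q_7 = 172
s_7 = 432
t_7 = 268
u_8 = 256
v_8 = 120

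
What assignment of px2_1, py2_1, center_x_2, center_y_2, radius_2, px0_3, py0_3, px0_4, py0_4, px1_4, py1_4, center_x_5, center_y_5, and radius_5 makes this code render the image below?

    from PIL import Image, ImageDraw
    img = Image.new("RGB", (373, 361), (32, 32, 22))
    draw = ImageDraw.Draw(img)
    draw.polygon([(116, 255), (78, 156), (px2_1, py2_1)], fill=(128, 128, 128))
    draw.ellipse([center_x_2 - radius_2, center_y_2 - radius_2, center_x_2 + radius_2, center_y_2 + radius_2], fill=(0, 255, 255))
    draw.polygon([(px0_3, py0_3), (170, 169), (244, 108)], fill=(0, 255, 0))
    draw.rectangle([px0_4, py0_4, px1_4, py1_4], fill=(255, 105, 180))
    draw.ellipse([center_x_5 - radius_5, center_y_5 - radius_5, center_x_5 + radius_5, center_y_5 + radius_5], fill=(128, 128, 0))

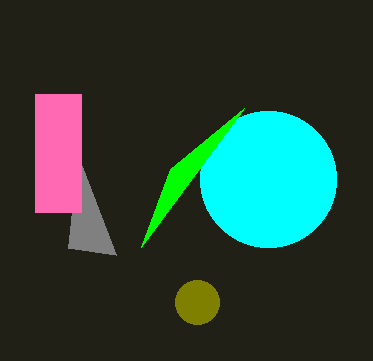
px2_1 = 68, py2_1 = 248, center_x_2 = 268, center_y_2 = 179, radius_2 = 68, px0_3 = 141, py0_3 = 247, px0_4 = 35, py0_4 = 94, px1_4 = 81, py1_4 = 212, center_x_5 = 197, center_y_5 = 302, radius_5 = 22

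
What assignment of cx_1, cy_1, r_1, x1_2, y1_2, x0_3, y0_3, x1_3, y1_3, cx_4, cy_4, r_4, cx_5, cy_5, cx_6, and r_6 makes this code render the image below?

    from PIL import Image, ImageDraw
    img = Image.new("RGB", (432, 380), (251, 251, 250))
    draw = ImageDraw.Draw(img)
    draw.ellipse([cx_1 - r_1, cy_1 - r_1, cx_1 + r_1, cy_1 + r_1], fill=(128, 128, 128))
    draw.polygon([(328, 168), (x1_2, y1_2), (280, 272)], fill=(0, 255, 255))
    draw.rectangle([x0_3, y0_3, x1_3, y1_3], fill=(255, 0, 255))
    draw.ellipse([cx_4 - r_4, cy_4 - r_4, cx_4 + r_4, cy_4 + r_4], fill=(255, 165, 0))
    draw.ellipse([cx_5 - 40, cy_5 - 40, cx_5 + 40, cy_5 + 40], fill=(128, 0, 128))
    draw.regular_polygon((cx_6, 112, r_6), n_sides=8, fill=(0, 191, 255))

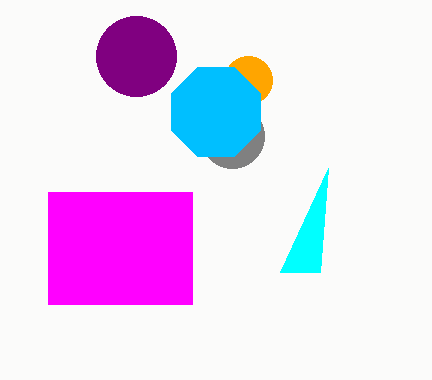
cx_1 = 232; cy_1 = 136; r_1 = 32; x1_2 = 320; y1_2 = 272; x0_3 = 48; y0_3 = 192; x1_3 = 192; y1_3 = 304; cx_4 = 248; cy_4 = 80; r_4 = 24; cx_5 = 136; cy_5 = 56; cx_6 = 216; r_6 = 48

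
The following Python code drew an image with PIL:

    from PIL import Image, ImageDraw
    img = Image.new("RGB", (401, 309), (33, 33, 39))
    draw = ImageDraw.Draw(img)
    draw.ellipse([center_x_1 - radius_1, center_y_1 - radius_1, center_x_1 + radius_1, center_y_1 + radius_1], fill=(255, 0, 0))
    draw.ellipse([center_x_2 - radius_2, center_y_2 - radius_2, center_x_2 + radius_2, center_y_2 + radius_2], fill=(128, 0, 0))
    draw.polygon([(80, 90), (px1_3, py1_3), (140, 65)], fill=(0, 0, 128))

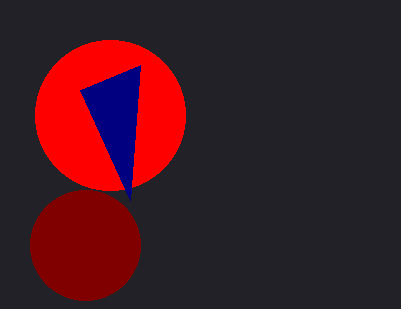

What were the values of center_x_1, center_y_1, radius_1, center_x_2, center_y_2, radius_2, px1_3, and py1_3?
center_x_1 = 110; center_y_1 = 115; radius_1 = 75; center_x_2 = 85; center_y_2 = 245; radius_2 = 55; px1_3 = 130; py1_3 = 200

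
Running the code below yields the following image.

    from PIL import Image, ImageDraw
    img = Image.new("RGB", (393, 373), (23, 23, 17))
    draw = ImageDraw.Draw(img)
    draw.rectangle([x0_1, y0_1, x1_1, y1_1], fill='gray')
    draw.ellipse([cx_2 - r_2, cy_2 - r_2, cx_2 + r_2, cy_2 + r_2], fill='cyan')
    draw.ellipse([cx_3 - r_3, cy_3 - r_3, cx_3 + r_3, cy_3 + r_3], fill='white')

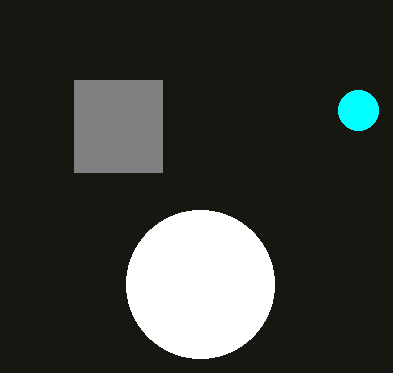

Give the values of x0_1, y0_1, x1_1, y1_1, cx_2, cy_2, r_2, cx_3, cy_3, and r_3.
x0_1 = 74; y0_1 = 80; x1_1 = 162; y1_1 = 172; cx_2 = 358; cy_2 = 110; r_2 = 20; cx_3 = 200; cy_3 = 284; r_3 = 74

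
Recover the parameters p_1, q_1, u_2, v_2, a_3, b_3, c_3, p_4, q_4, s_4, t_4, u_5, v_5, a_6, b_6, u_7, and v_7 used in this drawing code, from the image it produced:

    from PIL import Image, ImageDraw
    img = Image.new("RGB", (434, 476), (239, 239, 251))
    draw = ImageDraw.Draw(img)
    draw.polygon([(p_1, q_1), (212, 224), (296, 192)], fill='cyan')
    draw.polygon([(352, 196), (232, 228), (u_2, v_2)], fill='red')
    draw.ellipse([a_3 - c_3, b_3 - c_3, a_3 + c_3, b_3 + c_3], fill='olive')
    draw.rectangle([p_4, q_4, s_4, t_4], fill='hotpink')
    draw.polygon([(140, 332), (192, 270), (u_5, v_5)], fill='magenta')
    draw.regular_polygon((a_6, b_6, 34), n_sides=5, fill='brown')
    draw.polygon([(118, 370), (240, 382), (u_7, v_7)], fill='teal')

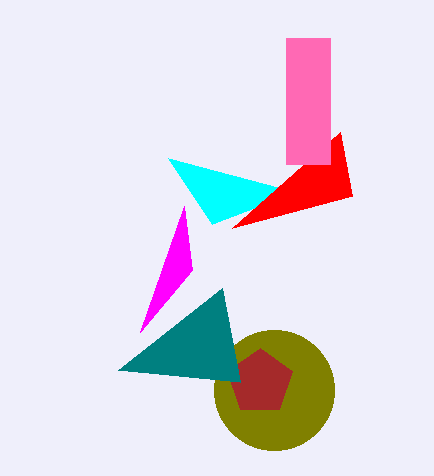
p_1 = 168
q_1 = 158
u_2 = 340
v_2 = 132
a_3 = 274
b_3 = 390
c_3 = 60
p_4 = 286
q_4 = 38
s_4 = 330
t_4 = 164
u_5 = 184
v_5 = 206
a_6 = 260
b_6 = 382
u_7 = 222
v_7 = 288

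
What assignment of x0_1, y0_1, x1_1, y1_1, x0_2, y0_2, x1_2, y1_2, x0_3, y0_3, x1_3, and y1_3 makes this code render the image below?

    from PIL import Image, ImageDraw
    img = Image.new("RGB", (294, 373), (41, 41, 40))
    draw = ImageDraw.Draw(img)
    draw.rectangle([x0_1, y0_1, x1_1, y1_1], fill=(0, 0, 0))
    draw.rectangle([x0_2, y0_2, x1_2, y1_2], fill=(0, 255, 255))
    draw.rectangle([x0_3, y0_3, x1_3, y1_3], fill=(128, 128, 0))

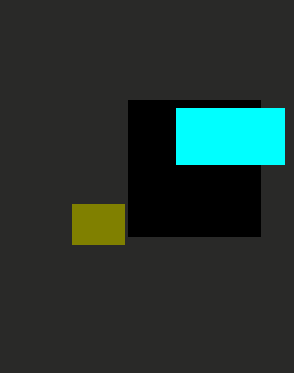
x0_1 = 128, y0_1 = 100, x1_1 = 260, y1_1 = 236, x0_2 = 176, y0_2 = 108, x1_2 = 284, y1_2 = 164, x0_3 = 72, y0_3 = 204, x1_3 = 124, y1_3 = 244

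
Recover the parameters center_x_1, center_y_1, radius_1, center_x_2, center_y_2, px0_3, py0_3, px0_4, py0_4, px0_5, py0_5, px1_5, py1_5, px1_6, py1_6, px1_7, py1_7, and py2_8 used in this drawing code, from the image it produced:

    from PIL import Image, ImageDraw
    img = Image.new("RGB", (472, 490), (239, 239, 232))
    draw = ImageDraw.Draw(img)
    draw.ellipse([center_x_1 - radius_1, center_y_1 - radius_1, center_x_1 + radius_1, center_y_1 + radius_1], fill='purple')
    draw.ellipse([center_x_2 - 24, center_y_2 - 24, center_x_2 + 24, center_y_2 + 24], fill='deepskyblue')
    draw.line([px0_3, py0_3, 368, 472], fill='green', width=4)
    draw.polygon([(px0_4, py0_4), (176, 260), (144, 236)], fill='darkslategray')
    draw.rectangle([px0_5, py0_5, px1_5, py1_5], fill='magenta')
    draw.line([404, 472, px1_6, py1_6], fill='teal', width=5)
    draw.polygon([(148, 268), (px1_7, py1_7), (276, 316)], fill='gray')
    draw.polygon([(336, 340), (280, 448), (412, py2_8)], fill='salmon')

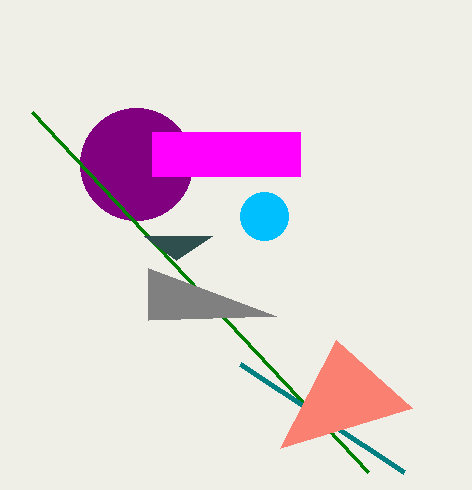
center_x_1 = 136, center_y_1 = 164, radius_1 = 56, center_x_2 = 264, center_y_2 = 216, px0_3 = 32, py0_3 = 112, px0_4 = 212, py0_4 = 236, px0_5 = 152, py0_5 = 132, px1_5 = 300, py1_5 = 176, px1_6 = 240, py1_6 = 364, px1_7 = 148, py1_7 = 320, py2_8 = 408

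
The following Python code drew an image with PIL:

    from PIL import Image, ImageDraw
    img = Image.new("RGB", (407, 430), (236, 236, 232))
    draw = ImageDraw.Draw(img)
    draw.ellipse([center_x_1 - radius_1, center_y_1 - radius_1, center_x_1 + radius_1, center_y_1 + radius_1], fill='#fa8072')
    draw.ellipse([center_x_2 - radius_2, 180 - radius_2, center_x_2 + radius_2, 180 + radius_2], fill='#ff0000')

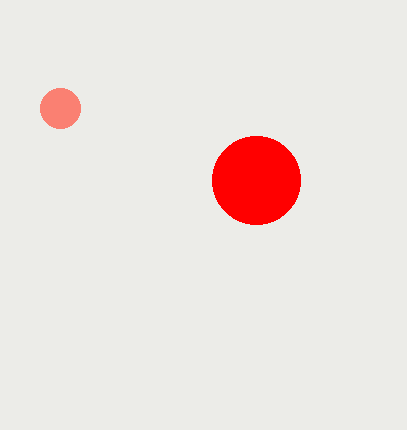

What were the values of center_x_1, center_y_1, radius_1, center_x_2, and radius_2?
center_x_1 = 60, center_y_1 = 108, radius_1 = 20, center_x_2 = 256, radius_2 = 44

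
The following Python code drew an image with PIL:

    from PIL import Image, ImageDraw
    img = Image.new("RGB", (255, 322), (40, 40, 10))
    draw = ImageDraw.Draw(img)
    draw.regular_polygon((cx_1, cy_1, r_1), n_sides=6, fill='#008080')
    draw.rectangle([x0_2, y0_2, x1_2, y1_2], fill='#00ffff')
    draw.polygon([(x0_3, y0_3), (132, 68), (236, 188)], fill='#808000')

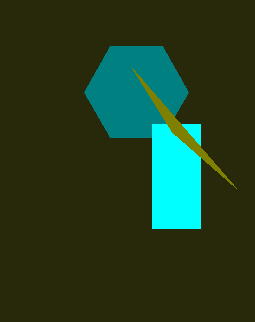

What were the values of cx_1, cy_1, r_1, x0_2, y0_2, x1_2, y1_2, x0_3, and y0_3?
cx_1 = 136
cy_1 = 92
r_1 = 52
x0_2 = 152
y0_2 = 124
x1_2 = 200
y1_2 = 228
x0_3 = 172
y0_3 = 132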